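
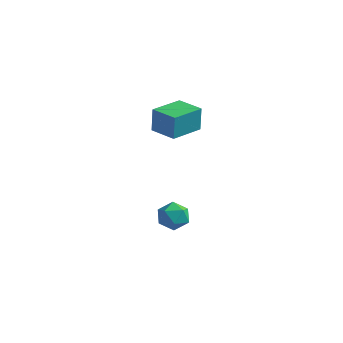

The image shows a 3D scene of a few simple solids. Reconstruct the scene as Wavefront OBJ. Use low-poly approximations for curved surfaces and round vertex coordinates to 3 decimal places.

v 1.005 0.249 3.18
v 1.012 0.322 4.448
v 1.335 1.883 3.084
v 1.342 1.956 4.352
v 2.318 -0.016 3.188
v 2.325 0.057 4.456
v 2.648 1.618 3.092
v 2.655 1.691 4.36
v 1.454 1.191 -2.248
v 2.253 1.249 -2.028
v 1.607 -0.129 -2.452
v 2.406 -0.071 -2.232
v 1.809 0.034 -1.663
v 1.715 0.849 -1.537
v 2.145 0.271 -2.943
v 2.051 1.086 -2.817
v 2.68 0.68 -2.457
v 2.472 0.534 -1.666
v 1.388 0.586 -2.814
v 1.18 0.44 -2.023
f 2 4 1
f 5 2 1
f 1 4 3
f 3 5 1
f 2 8 4
f 6 2 5
f 6 8 2
f 4 8 3
f 7 5 3
f 3 8 7
f 7 6 5
f 8 6 7
f 9 20 14
f 9 14 10
f 9 10 16
f 9 16 19
f 9 19 20
f 10 14 18
f 14 20 13
f 20 19 11
f 19 16 15
f 16 10 17
f 12 18 13
f 12 13 11
f 12 11 15
f 12 15 17
f 12 17 18
f 13 18 14
f 11 13 20
f 15 11 19
f 17 15 16
f 18 17 10



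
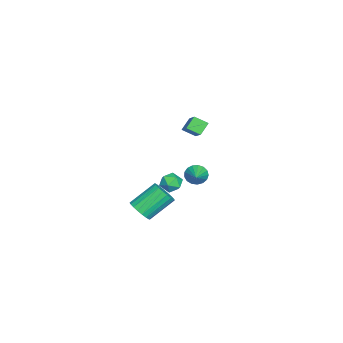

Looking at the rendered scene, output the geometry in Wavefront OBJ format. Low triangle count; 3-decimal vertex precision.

v -1.26 1.038 2.701
v -1.263 0.257 3.107
v -1.816 1.354 3.305
v -1.82 0.573 3.71
v 0.32 1.627 3.85
v 0.316 0.846 4.255
v -0.237 1.943 4.453
v -0.24 1.162 4.859
v 0.131 0.615 0.011
v 0.624 0.368 0.467
v 0.296 -0.308 -0.667
v 0.789 -0.555 -0.211
v 0.1 -0.541 -0.021
v -0.002 0.029 0.399
v 0.922 0.031 -0.599
v 0.82 0.601 -0.179
v 1.113 0.007 0.09
v 0.604 -0.347 0.447
v 0.316 0.407 -0.647
v -0.193 0.053 -0.29
v 3.88 -0.919 -0.232
v 4.494 -0.455 -0.251
v 3.654 0.703 0.873
v 3.04 0.239 0.892
v 4.32 -0.345 -0.496
v 3.479 0.814 0.628
v 4.069 -0.334 -0.695
v 3.229 0.825 0.429
v 3.786 -0.424 -0.814
v 2.945 0.735 0.31
v 3.519 -0.6 -0.832
v 2.678 0.559 0.292
v 3.314 -0.831 -0.747
v 2.474 0.328 0.377
v 3.208 -1.077 -0.572
v 2.367 0.082 0.552
v 3.217 -1.296 -0.339
v 2.377 -0.137 0.785
v 3.342 -1.45 -0.087
v 2.501 -0.291 1.037
v 3.559 -1.513 0.139
v 2.719 -0.354 1.263
v 3.832 -1.472 0.302
v 2.991 -0.313 1.426
v 4.113 -1.336 0.372
v 3.273 -0.177 1.496
v 4.354 -1.128 0.338
v 3.514 0.031 1.462
v 4.513 -0.884 0.205
v 3.673 0.275 1.329
v 4.563 -0.646 -0.003
v 3.722 0.513 1.121
v -4.246 0.493 -2.431
v -3.932 0.283 -3.021
v -2.994 0.727 -1.849
v -3.973 0.612 -3.065
v -4.077 0.915 -2.964
v -4.219 1.12 -2.741
v -4.368 1.182 -2.447
v -4.488 1.086 -2.15
v -4.553 0.854 -1.917
v -4.548 0.539 -1.802
v -4.473 0.214 -1.831
v -4.346 -0.048 -1.998
v -4.196 -0.185 -2.264
v -4.058 -0.168 -2.569
v -3.962 0.001 -2.842
f 2 4 1
f 5 2 1
f 1 4 3
f 3 5 1
f 2 8 4
f 6 2 5
f 6 8 2
f 4 8 3
f 7 5 3
f 3 8 7
f 7 6 5
f 8 6 7
f 9 20 14
f 9 14 10
f 9 10 16
f 9 16 19
f 9 19 20
f 10 14 18
f 14 20 13
f 20 19 11
f 19 16 15
f 16 10 17
f 12 18 13
f 12 13 11
f 12 11 15
f 12 15 17
f 12 17 18
f 13 18 14
f 11 13 20
f 15 11 19
f 17 15 16
f 18 17 10
f 22 21 25
f 22 25 23
f 23 25 26
f 23 26 24
f 25 21 27
f 25 27 26
f 26 27 28
f 26 28 24
f 27 21 29
f 27 29 28
f 28 29 30
f 28 30 24
f 29 21 31
f 29 31 30
f 30 31 32
f 30 32 24
f 31 21 33
f 31 33 32
f 32 33 34
f 32 34 24
f 33 21 35
f 33 35 34
f 34 35 36
f 34 36 24
f 35 21 37
f 35 37 36
f 36 37 38
f 36 38 24
f 37 21 39
f 37 39 38
f 38 39 40
f 38 40 24
f 39 21 41
f 39 41 40
f 40 41 42
f 40 42 24
f 41 21 43
f 41 43 42
f 42 43 44
f 42 44 24
f 43 21 45
f 43 45 44
f 44 45 46
f 44 46 24
f 45 21 47
f 45 47 46
f 46 47 48
f 46 48 24
f 47 21 49
f 47 49 48
f 48 49 50
f 48 50 24
f 49 21 51
f 49 51 50
f 50 51 52
f 50 52 24
f 51 21 22
f 51 22 52
f 52 22 23
f 52 23 24
f 54 53 56
f 54 56 55
f 56 53 57
f 56 57 55
f 57 53 58
f 57 58 55
f 58 53 59
f 58 59 55
f 59 53 60
f 59 60 55
f 60 53 61
f 60 61 55
f 61 53 62
f 61 62 55
f 62 53 63
f 62 63 55
f 63 53 64
f 63 64 55
f 64 53 65
f 64 65 55
f 65 53 66
f 65 66 55
f 66 53 67
f 66 67 55
f 67 53 54
f 67 54 55



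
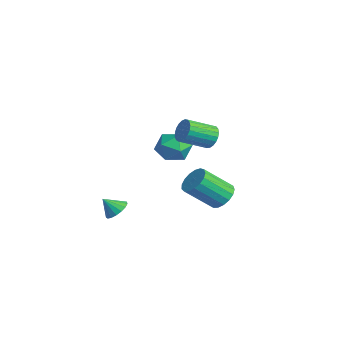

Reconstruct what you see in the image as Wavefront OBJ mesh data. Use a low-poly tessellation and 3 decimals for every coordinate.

v -1.077 -2.295 -3.822
v -0.34 -2.251 -3.569
v -1.323 -3.005 -2.978
v -0.513 -1.975 -3.388
v -0.816 -1.772 -3.306
v -1.178 -1.689 -3.342
v -1.517 -1.745 -3.488
v -1.755 -1.927 -3.711
v -1.838 -2.193 -3.959
v -1.746 -2.483 -4.176
v -1.501 -2.73 -4.312
v -1.158 -2.877 -4.335
v -0.797 -2.891 -4.241
v -0.5 -2.768 -4.051
v -0.335 -2.537 -3.809
v 3.367 1.436 3.08
v 3.873 1.676 3.579
v 3.899 0.124 4.299
v 3.393 -0.116 3.8
v 3.604 1.738 3.724
v 3.63 0.187 4.444
v 3.294 1.749 3.758
v 3.32 0.198 4.477
v 2.997 1.705 3.674
v 3.023 0.154 4.394
v 2.764 1.615 3.488
v 2.79 0.064 4.208
v 2.635 1.493 3.231
v 2.661 -0.058 3.951
v 2.632 1.362 2.948
v 2.658 -0.189 3.668
v 2.757 1.243 2.688
v 2.783 -0.308 3.408
v 2.987 1.158 2.496
v 3.013 -0.393 3.215
v 3.283 1.121 2.405
v 3.309 -0.43 3.124
v 3.594 1.138 2.43
v 3.62 -0.413 3.15
v 3.865 1.206 2.568
v 3.891 -0.345 3.288
v 4.05 1.314 2.795
v 4.076 -0.237 3.514
v 4.117 1.444 3.07
v 4.143 -0.107 3.79
v 4.054 1.571 3.348
v 4.08 0.02 4.068
v 0.937 3.013 -2.689
v 1.337 3.544 -2.053
v 1.183 1.939 -0.616
v 0.783 1.407 -1.251
v 0.907 3.628 -2.005
v 0.754 2.022 -0.568
v 0.485 3.571 -2.114
v 0.331 1.966 -0.677
v 0.165 3.386 -2.354
v 0.012 1.781 -0.917
v 0.023 3.116 -2.671
v -0.131 1.511 -1.234
v 0.09 2.822 -2.992
v -0.064 1.217 -1.555
v 0.351 2.571 -3.244
v 0.197 0.966 -1.807
v 0.746 2.422 -3.368
v 0.592 0.817 -1.931
v 1.185 2.408 -3.337
v 1.031 0.803 -1.899
v 1.567 2.533 -3.157
v 1.413 0.928 -1.719
v 1.805 2.767 -2.87
v 1.651 1.162 -1.432
v 1.844 3.058 -2.541
v 1.69 1.453 -1.104
v 1.675 3.338 -2.246
v 1.521 1.733 -0.809
v 1.955 0.538 1.708
v 2.785 0.655 2.377
v 1.975 -1.175 1.983
v 2.805 -1.058 2.652
v 1.837 -0.689 2.929
v 1.825 0.37 2.759
v 2.935 -0.89 1.601
v 2.923 0.169 1.431
v 3.391 -0.227 2.31
v 2.713 -0.103 3.131
v 2.047 -0.417 1.229
v 1.369 -0.293 2.05
f 2 1 4
f 2 4 3
f 4 1 5
f 4 5 3
f 5 1 6
f 5 6 3
f 6 1 7
f 6 7 3
f 7 1 8
f 7 8 3
f 8 1 9
f 8 9 3
f 9 1 10
f 9 10 3
f 10 1 11
f 10 11 3
f 11 1 12
f 11 12 3
f 12 1 13
f 12 13 3
f 13 1 14
f 13 14 3
f 14 1 15
f 14 15 3
f 15 1 2
f 15 2 3
f 17 16 20
f 17 20 18
f 18 20 21
f 18 21 19
f 20 16 22
f 20 22 21
f 21 22 23
f 21 23 19
f 22 16 24
f 22 24 23
f 23 24 25
f 23 25 19
f 24 16 26
f 24 26 25
f 25 26 27
f 25 27 19
f 26 16 28
f 26 28 27
f 27 28 29
f 27 29 19
f 28 16 30
f 28 30 29
f 29 30 31
f 29 31 19
f 30 16 32
f 30 32 31
f 31 32 33
f 31 33 19
f 32 16 34
f 32 34 33
f 33 34 35
f 33 35 19
f 34 16 36
f 34 36 35
f 35 36 37
f 35 37 19
f 36 16 38
f 36 38 37
f 37 38 39
f 37 39 19
f 38 16 40
f 38 40 39
f 39 40 41
f 39 41 19
f 40 16 42
f 40 42 41
f 41 42 43
f 41 43 19
f 42 16 44
f 42 44 43
f 43 44 45
f 43 45 19
f 44 16 46
f 44 46 45
f 45 46 47
f 45 47 19
f 46 16 17
f 46 17 47
f 47 17 18
f 47 18 19
f 49 48 52
f 49 52 50
f 50 52 53
f 50 53 51
f 52 48 54
f 52 54 53
f 53 54 55
f 53 55 51
f 54 48 56
f 54 56 55
f 55 56 57
f 55 57 51
f 56 48 58
f 56 58 57
f 57 58 59
f 57 59 51
f 58 48 60
f 58 60 59
f 59 60 61
f 59 61 51
f 60 48 62
f 60 62 61
f 61 62 63
f 61 63 51
f 62 48 64
f 62 64 63
f 63 64 65
f 63 65 51
f 64 48 66
f 64 66 65
f 65 66 67
f 65 67 51
f 66 48 68
f 66 68 67
f 67 68 69
f 67 69 51
f 68 48 70
f 68 70 69
f 69 70 71
f 69 71 51
f 70 48 72
f 70 72 71
f 71 72 73
f 71 73 51
f 72 48 74
f 72 74 73
f 73 74 75
f 73 75 51
f 74 48 49
f 74 49 75
f 75 49 50
f 75 50 51
f 76 87 81
f 76 81 77
f 76 77 83
f 76 83 86
f 76 86 87
f 77 81 85
f 81 87 80
f 87 86 78
f 86 83 82
f 83 77 84
f 79 85 80
f 79 80 78
f 79 78 82
f 79 82 84
f 79 84 85
f 80 85 81
f 78 80 87
f 82 78 86
f 84 82 83
f 85 84 77



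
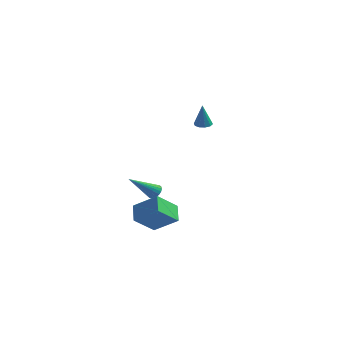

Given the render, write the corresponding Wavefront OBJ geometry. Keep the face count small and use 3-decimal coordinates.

v 1.879 3.625 -0.344
v 2.173 3.201 -0.403
v 1.901 3.435 1.124
v 2.369 3.454 -0.374
v 2.377 3.772 -0.332
v 2.196 4.035 -0.295
v 1.893 4.141 -0.277
v 1.585 4.05 -0.284
v 1.389 3.797 -0.314
v 1.38 3.478 -0.355
v 1.562 3.216 -0.392
v 1.865 3.11 -0.411
v 1.372 -1.441 -3.52
v 1.654 -1.274 -3.143
v 0.388 -2.579 -2.28
v 1.497 -1.138 -3.143
v 1.318 -1.054 -3.208
v 1.149 -1.038 -3.328
v 1.018 -1.091 -3.48
v 0.948 -1.204 -3.64
v 0.952 -1.359 -3.778
v 1.028 -1.528 -3.873
v 1.164 -1.682 -3.906
v 1.336 -1.794 -3.873
v 1.514 -1.845 -3.779
v 1.667 -1.827 -3.64
v 1.77 -1.741 -3.48
v 1.804 -1.604 -3.328
v 1.763 -1.439 -3.208
v 1.747 -4.752 -4.071
v 1.278 -3.877 -3.491
v 2.398 -3.705 -5.123
v 1.929 -2.83 -4.543
v 3.091 -4.65 -3.137
v 2.622 -3.775 -2.557
v 3.742 -3.603 -4.189
v 3.273 -2.728 -3.609
f 2 1 4
f 2 4 3
f 4 1 5
f 4 5 3
f 5 1 6
f 5 6 3
f 6 1 7
f 6 7 3
f 7 1 8
f 7 8 3
f 8 1 9
f 8 9 3
f 9 1 10
f 9 10 3
f 10 1 11
f 10 11 3
f 11 1 12
f 11 12 3
f 12 1 2
f 12 2 3
f 14 13 16
f 14 16 15
f 16 13 17
f 16 17 15
f 17 13 18
f 17 18 15
f 18 13 19
f 18 19 15
f 19 13 20
f 19 20 15
f 20 13 21
f 20 21 15
f 21 13 22
f 21 22 15
f 22 13 23
f 22 23 15
f 23 13 24
f 23 24 15
f 24 13 25
f 24 25 15
f 25 13 26
f 25 26 15
f 26 13 27
f 26 27 15
f 27 13 28
f 27 28 15
f 28 13 29
f 28 29 15
f 29 13 14
f 29 14 15
f 31 33 30
f 34 31 30
f 30 33 32
f 32 34 30
f 31 37 33
f 35 31 34
f 35 37 31
f 33 37 32
f 36 34 32
f 32 37 36
f 36 35 34
f 37 35 36



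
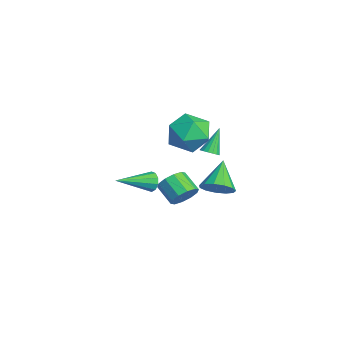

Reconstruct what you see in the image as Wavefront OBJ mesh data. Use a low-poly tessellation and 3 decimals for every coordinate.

v -2.291 -1.195 -1.88
v -1.92 -1.282 -2.395
v -1.809 -3.165 -1.2
v -1.696 -1.127 -2.107
v -1.7 -0.999 -1.733
v -1.929 -0.945 -1.415
v -2.297 -0.987 -1.275
v -2.662 -1.108 -1.366
v -2.886 -1.262 -1.654
v -2.882 -1.39 -2.028
v -2.653 -1.444 -2.346
v -2.285 -1.402 -2.486
v 0.73 0.244 3.797
v 1.759 0.673 3.252
v 1.781 -1.273 4.588
v 2.81 -0.844 4.043
v 2.291 -0.21 4.975
v 1.642 0.727 4.486
v 1.898 -1.327 3.354
v 1.249 -0.39 2.865
v 2.481 -0.298 2.978
v 2.724 0.392 3.98
v 0.816 -0.992 3.86
v 1.059 -0.302 4.862
v 0.436 -0.158 -1.439
v 0.949 -0.604 -0.98
v -0.042 -1.047 -0.302
v -0.556 -0.602 -0.761
v 0.896 -0.15 -0.76
v -0.095 -0.594 -0.083
v 0.667 0.3 -0.8
v -0.324 -0.143 -0.122
v 0.35 0.576 -1.083
v -0.641 0.132 -0.406
v 0.066 0.571 -1.503
v -0.926 0.127 -0.825
v -0.078 0.287 -1.898
v -1.069 -0.156 -1.22
v -0.025 -0.166 -2.117
v -1.016 -0.61 -1.44
v 0.204 -0.617 -2.078
v -0.787 -1.06 -1.4
v 0.521 -0.892 -1.794
v -0.47 -1.336 -1.117
v 0.806 -0.887 -1.375
v -0.186 -1.331 -0.697
v 0.97 0.943 1.887
v 1.289 1.338 1.84
v 0.35 1.597 3.173
v 1.093 1.405 1.711
v 0.869 1.367 1.623
v 0.668 1.232 1.595
v 0.536 1.03 1.634
v 0.503 0.809 1.731
v 0.577 0.618 1.863
v 0.741 0.501 2.002
v 0.958 0.486 2.114
v 1.177 0.575 2.174
v 1.348 0.749 2.168
v 1.433 0.967 2.098
v 1.412 1.179 1.98
v 4.583 0.348 1.642
v 5.176 0.916 1.958
v 3.397 0.952 2.778
v 4.941 1.15 1.589
v 4.593 1.129 1.237
v 4.242 0.86 1.013
v 3.998 0.429 0.989
v 3.941 -0.028 1.172
v 4.087 -0.366 1.504
v 4.391 -0.477 1.88
v 4.755 -0.326 2.18
v 5.065 0.039 2.31
v 5.222 0.502 2.227
f 2 1 4
f 2 4 3
f 4 1 5
f 4 5 3
f 5 1 6
f 5 6 3
f 6 1 7
f 6 7 3
f 7 1 8
f 7 8 3
f 8 1 9
f 8 9 3
f 9 1 10
f 9 10 3
f 10 1 11
f 10 11 3
f 11 1 12
f 11 12 3
f 12 1 2
f 12 2 3
f 13 24 18
f 13 18 14
f 13 14 20
f 13 20 23
f 13 23 24
f 14 18 22
f 18 24 17
f 24 23 15
f 23 20 19
f 20 14 21
f 16 22 17
f 16 17 15
f 16 15 19
f 16 19 21
f 16 21 22
f 17 22 18
f 15 17 24
f 19 15 23
f 21 19 20
f 22 21 14
f 26 25 29
f 26 29 27
f 27 29 30
f 27 30 28
f 29 25 31
f 29 31 30
f 30 31 32
f 30 32 28
f 31 25 33
f 31 33 32
f 32 33 34
f 32 34 28
f 33 25 35
f 33 35 34
f 34 35 36
f 34 36 28
f 35 25 37
f 35 37 36
f 36 37 38
f 36 38 28
f 37 25 39
f 37 39 38
f 38 39 40
f 38 40 28
f 39 25 41
f 39 41 40
f 40 41 42
f 40 42 28
f 41 25 43
f 41 43 42
f 42 43 44
f 42 44 28
f 43 25 45
f 43 45 44
f 44 45 46
f 44 46 28
f 45 25 26
f 45 26 46
f 46 26 27
f 46 27 28
f 48 47 50
f 48 50 49
f 50 47 51
f 50 51 49
f 51 47 52
f 51 52 49
f 52 47 53
f 52 53 49
f 53 47 54
f 53 54 49
f 54 47 55
f 54 55 49
f 55 47 56
f 55 56 49
f 56 47 57
f 56 57 49
f 57 47 58
f 57 58 49
f 58 47 59
f 58 59 49
f 59 47 60
f 59 60 49
f 60 47 61
f 60 61 49
f 61 47 48
f 61 48 49
f 63 62 65
f 63 65 64
f 65 62 66
f 65 66 64
f 66 62 67
f 66 67 64
f 67 62 68
f 67 68 64
f 68 62 69
f 68 69 64
f 69 62 70
f 69 70 64
f 70 62 71
f 70 71 64
f 71 62 72
f 71 72 64
f 72 62 73
f 72 73 64
f 73 62 74
f 73 74 64
f 74 62 63
f 74 63 64



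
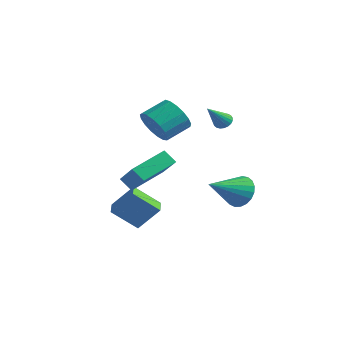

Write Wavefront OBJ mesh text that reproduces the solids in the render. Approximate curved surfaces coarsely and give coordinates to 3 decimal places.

v 1.849 0.605 -1.377
v 2.335 0.208 -2.142
v 1.711 -1.325 -0.463
v 2.643 0.307 -1.887
v 2.813 0.457 -1.544
v 2.817 0.633 -1.172
v 2.654 0.804 -0.835
v 2.351 0.941 -0.592
v 1.961 1.019 -0.485
v 1.552 1.026 -0.532
v 1.195 0.961 -0.725
v 0.95 0.833 -1.03
v 0.861 0.667 -1.396
v 0.943 0.489 -1.758
v 1.181 0.332 -2.055
v 1.535 0.222 -2.234
v 1.943 0.178 -2.265
v -1.005 -2.422 2.856
v -0.4 -2.107 2.058
v -0.15 -0.844 2.745
v -0.755 -1.158 3.544
v -0.859 -1.947 1.931
v -0.609 -0.684 2.618
v -1.352 -1.896 2.016
v -1.101 -0.632 2.703
v -1.765 -1.965 2.294
v -1.515 -0.702 2.981
v -2.004 -2.139 2.7
v -1.754 -0.875 3.388
v -2.015 -2.377 3.143
v -1.764 -1.114 3.83
v -1.794 -2.626 3.519
v -1.543 -1.362 4.206
v -1.392 -2.828 3.744
v -1.141 -1.564 4.431
v -0.902 -2.937 3.766
v -0.651 -1.673 4.453
v -0.435 -2.928 3.579
v -0.185 -1.664 4.266
v -0.1 -2.803 3.226
v 0.151 -1.539 3.914
v 0.029 -2.59 2.789
v 0.279 -1.327 3.477
v -0.08 -2.34 2.368
v 0.171 -1.076 3.055
v -1.044 -4.502 -0.113
v 0.594 -5.105 1.125
v -0.945 -2.613 0.676
v 0.693 -3.215 1.913
v -0.473 -4.265 -0.753
v 1.165 -4.867 0.484
v -0.374 -2.375 0.035
v 1.264 -2.978 1.273
v 1.024 0.22 3.176
v 1.538 0.265 3.111
v 1.276 -1.04 4.304
v 1.5 0.403 3.274
v 1.381 0.509 3.419
v 1.199 0.565 3.522
v 0.987 0.562 3.565
v 0.782 0.499 3.541
v 0.618 0.388 3.454
v 0.525 0.248 3.319
v 0.517 0.103 3.158
v 0.598 -0.022 3.001
v 0.752 -0.105 2.874
v 0.953 -0.132 2.799
v 1.166 -0.098 2.789
v 1.355 -0.009 2.846
v 1.486 0.119 2.96
v -1.661 -2.852 -3.486
v -2.452 -3.891 -2.366
v -0.862 -2.12 -2.241
v -1.653 -3.16 -1.122
v -0.887 -3.54 -3.578
v -1.678 -4.58 -2.459
v -0.088 -2.809 -2.334
v -0.879 -3.848 -1.214
f 2 1 4
f 2 4 3
f 4 1 5
f 4 5 3
f 5 1 6
f 5 6 3
f 6 1 7
f 6 7 3
f 7 1 8
f 7 8 3
f 8 1 9
f 8 9 3
f 9 1 10
f 9 10 3
f 10 1 11
f 10 11 3
f 11 1 12
f 11 12 3
f 12 1 13
f 12 13 3
f 13 1 14
f 13 14 3
f 14 1 15
f 14 15 3
f 15 1 16
f 15 16 3
f 16 1 17
f 16 17 3
f 17 1 2
f 17 2 3
f 19 18 22
f 19 22 20
f 20 22 23
f 20 23 21
f 22 18 24
f 22 24 23
f 23 24 25
f 23 25 21
f 24 18 26
f 24 26 25
f 25 26 27
f 25 27 21
f 26 18 28
f 26 28 27
f 27 28 29
f 27 29 21
f 28 18 30
f 28 30 29
f 29 30 31
f 29 31 21
f 30 18 32
f 30 32 31
f 31 32 33
f 31 33 21
f 32 18 34
f 32 34 33
f 33 34 35
f 33 35 21
f 34 18 36
f 34 36 35
f 35 36 37
f 35 37 21
f 36 18 38
f 36 38 37
f 37 38 39
f 37 39 21
f 38 18 40
f 38 40 39
f 39 40 41
f 39 41 21
f 40 18 42
f 40 42 41
f 41 42 43
f 41 43 21
f 42 18 44
f 42 44 43
f 43 44 45
f 43 45 21
f 44 18 19
f 44 19 45
f 45 19 20
f 45 20 21
f 47 49 46
f 50 47 46
f 46 49 48
f 48 50 46
f 47 53 49
f 51 47 50
f 51 53 47
f 49 53 48
f 52 50 48
f 48 53 52
f 52 51 50
f 53 51 52
f 55 54 57
f 55 57 56
f 57 54 58
f 57 58 56
f 58 54 59
f 58 59 56
f 59 54 60
f 59 60 56
f 60 54 61
f 60 61 56
f 61 54 62
f 61 62 56
f 62 54 63
f 62 63 56
f 63 54 64
f 63 64 56
f 64 54 65
f 64 65 56
f 65 54 66
f 65 66 56
f 66 54 67
f 66 67 56
f 67 54 68
f 67 68 56
f 68 54 69
f 68 69 56
f 69 54 70
f 69 70 56
f 70 54 55
f 70 55 56
f 72 74 71
f 75 72 71
f 71 74 73
f 73 75 71
f 72 78 74
f 76 72 75
f 76 78 72
f 74 78 73
f 77 75 73
f 73 78 77
f 77 76 75
f 78 76 77



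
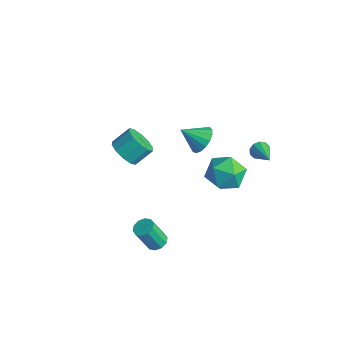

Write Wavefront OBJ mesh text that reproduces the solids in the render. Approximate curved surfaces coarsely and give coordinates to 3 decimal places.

v 2.844 -3.401 -4.068
v 3.281 -3.831 -4.165
v 2.972 -4.489 -2.628
v 2.536 -4.059 -2.532
v 3.448 -3.527 -4.001
v 3.139 -4.185 -2.464
v 3.384 -3.175 -3.863
v 3.075 -3.833 -2.327
v 3.115 -2.91 -3.804
v 2.806 -3.568 -2.267
v 2.742 -2.832 -3.845
v 2.433 -3.49 -2.309
v 2.408 -2.971 -3.972
v 2.099 -3.629 -2.435
v 2.241 -3.275 -4.136
v 1.932 -3.933 -2.599
v 2.305 -3.627 -4.273
v 1.996 -4.285 -2.737
v 2.574 -3.892 -4.333
v 2.265 -4.55 -2.796
v 2.947 -3.97 -4.291
v 2.638 -4.628 -2.755
v -0.003 1.668 -0.526
v 0.698 1.075 -0.586
v -0.717 0.732 0.386
v 0.804 1.33 -0.242
v 0.725 1.661 0.036
v 0.479 1.995 0.186
v 0.123 2.253 0.173
v -0.262 2.378 -0.001
v -0.588 2.34 -0.295
v -0.779 2.148 -0.642
v -0.793 1.846 -0.962
v -0.626 1.504 -1.183
v -0.316 1.199 -1.253
v 0.066 1.002 -1.157
v 0.432 0.957 -0.916
v 1.966 2.295 -0.962
v 2.698 2.087 -1.928
v 2.482 0.533 -0.192
v 3.214 0.325 -1.158
v 3.507 1.198 -0.342
v 3.187 2.286 -0.818
v 1.993 0.334 -1.302
v 1.673 1.422 -1.778
v 2.714 0.875 -2.139
v 3.65 1.409 -1.545
v 1.53 1.211 -0.575
v 2.466 1.745 0.019
v -2.759 -1.626 -2.089
v -2.073 -2.15 -1.625
v -1.855 -1.137 -0.806
v -2.541 -0.614 -1.271
v -1.804 -1.845 -2.073
v -1.586 -0.832 -1.255
v -1.899 -1.456 -2.528
v -1.681 -0.444 -1.709
v -2.323 -1.133 -2.815
v -2.105 -0.12 -1.997
v -2.913 -0.998 -2.825
v -2.696 0.015 -2.006
v -3.445 -1.103 -2.554
v -3.227 -0.09 -1.735
v -3.714 -1.408 -2.105
v -3.496 -0.395 -1.287
v -3.619 -1.796 -1.651
v -3.401 -0.784 -0.832
v -3.195 -2.12 -1.363
v -2.977 -1.107 -0.545
v -2.604 -2.255 -1.354
v -2.387 -1.242 -0.535
v 2.216 3.935 -0.996
v 2.507 4.17 -1.465
v 3.644 3.465 -0.344
v 2.476 4.434 -1.206
v 2.345 4.507 -0.867
v 2.165 4.362 -0.577
v 2.004 4.054 -0.448
v 1.924 3.701 -0.528
v 1.955 3.437 -0.787
v 2.086 3.364 -1.126
v 2.267 3.509 -1.415
v 2.427 3.817 -1.545
f 2 1 5
f 2 5 3
f 3 5 6
f 3 6 4
f 5 1 7
f 5 7 6
f 6 7 8
f 6 8 4
f 7 1 9
f 7 9 8
f 8 9 10
f 8 10 4
f 9 1 11
f 9 11 10
f 10 11 12
f 10 12 4
f 11 1 13
f 11 13 12
f 12 13 14
f 12 14 4
f 13 1 15
f 13 15 14
f 14 15 16
f 14 16 4
f 15 1 17
f 15 17 16
f 16 17 18
f 16 18 4
f 17 1 19
f 17 19 18
f 18 19 20
f 18 20 4
f 19 1 21
f 19 21 20
f 20 21 22
f 20 22 4
f 21 1 2
f 21 2 22
f 22 2 3
f 22 3 4
f 24 23 26
f 24 26 25
f 26 23 27
f 26 27 25
f 27 23 28
f 27 28 25
f 28 23 29
f 28 29 25
f 29 23 30
f 29 30 25
f 30 23 31
f 30 31 25
f 31 23 32
f 31 32 25
f 32 23 33
f 32 33 25
f 33 23 34
f 33 34 25
f 34 23 35
f 34 35 25
f 35 23 36
f 35 36 25
f 36 23 37
f 36 37 25
f 37 23 24
f 37 24 25
f 38 49 43
f 38 43 39
f 38 39 45
f 38 45 48
f 38 48 49
f 39 43 47
f 43 49 42
f 49 48 40
f 48 45 44
f 45 39 46
f 41 47 42
f 41 42 40
f 41 40 44
f 41 44 46
f 41 46 47
f 42 47 43
f 40 42 49
f 44 40 48
f 46 44 45
f 47 46 39
f 51 50 54
f 51 54 52
f 52 54 55
f 52 55 53
f 54 50 56
f 54 56 55
f 55 56 57
f 55 57 53
f 56 50 58
f 56 58 57
f 57 58 59
f 57 59 53
f 58 50 60
f 58 60 59
f 59 60 61
f 59 61 53
f 60 50 62
f 60 62 61
f 61 62 63
f 61 63 53
f 62 50 64
f 62 64 63
f 63 64 65
f 63 65 53
f 64 50 66
f 64 66 65
f 65 66 67
f 65 67 53
f 66 50 68
f 66 68 67
f 67 68 69
f 67 69 53
f 68 50 70
f 68 70 69
f 69 70 71
f 69 71 53
f 70 50 51
f 70 51 71
f 71 51 52
f 71 52 53
f 73 72 75
f 73 75 74
f 75 72 76
f 75 76 74
f 76 72 77
f 76 77 74
f 77 72 78
f 77 78 74
f 78 72 79
f 78 79 74
f 79 72 80
f 79 80 74
f 80 72 81
f 80 81 74
f 81 72 82
f 81 82 74
f 82 72 83
f 82 83 74
f 83 72 73
f 83 73 74



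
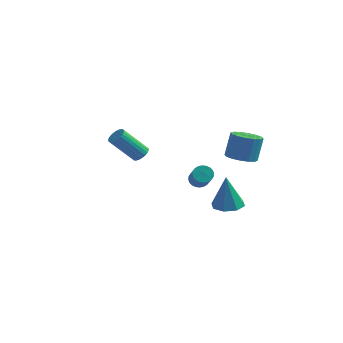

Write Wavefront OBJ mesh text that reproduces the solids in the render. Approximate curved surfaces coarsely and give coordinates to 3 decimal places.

v 0.582 1.055 -1.397
v 0.992 1.479 -1.242
v 1.629 0.449 -0.108
v 1.218 0.025 -0.263
v 0.813 1.532 -1.094
v 1.45 0.501 0.04
v 0.599 1.511 -0.992
v 1.235 0.481 0.142
v 0.382 1.422 -0.952
v 1.019 0.391 0.182
v 0.195 1.276 -0.98
v 0.832 0.245 0.155
v 0.068 1.097 -1.071
v 0.705 0.066 0.064
v 0.019 0.912 -1.212
v 0.655 -0.119 -0.077
v 0.055 0.748 -1.381
v 0.692 -0.283 -0.246
v 0.171 0.631 -1.552
v 0.808 -0.399 -0.418
v 0.35 0.579 -1.7
v 0.987 -0.452 -0.566
v 0.565 0.599 -1.802
v 1.201 -0.431 -0.668
v 0.781 0.689 -1.842
v 1.418 -0.342 -0.708
v 0.968 0.835 -1.815
v 1.605 -0.196 -0.68
v 1.095 1.014 -1.724
v 1.732 -0.017 -0.589
v 1.145 1.199 -1.583
v 1.781 0.168 -0.448
v 1.108 1.363 -1.414
v 1.745 0.332 -0.279
v 3.749 -2.961 -0.472
v 4.457 -3.561 -0.407
v 3.591 -2.919 1.632
v 4.673 -2.883 -0.404
v 4.348 -2.251 -0.441
v 3.672 -2.035 -0.496
v 3.041 -2.361 -0.537
v 2.825 -3.039 -0.539
v 3.149 -3.672 -0.502
v 3.825 -3.888 -0.447
v 3.35 0.25 1.378
v 4.016 0.835 1.098
v 4.157 1.394 2.601
v 3.49 0.81 2.882
v 3.605 1.08 1.046
v 3.746 1.64 2.549
v 3.126 1.103 1.082
v 3.267 1.662 2.585
v 2.706 0.897 1.198
v 2.847 1.457 2.701
v 2.459 0.518 1.362
v 2.6 1.078 2.865
v 2.451 0.067 1.531
v 2.591 0.627 3.034
v 2.683 -0.334 1.659
v 2.824 0.225 3.162
v 3.094 -0.58 1.711
v 3.235 -0.02 3.214
v 3.573 -0.602 1.675
v 3.714 -0.043 3.178
v 3.993 -0.397 1.559
v 4.134 0.163 3.062
v 4.24 -0.018 1.395
v 4.381 0.542 2.898
v 4.249 0.433 1.226
v 4.389 0.993 2.729
v -2.885 0.872 0.043
v -2.423 0.918 0.423
v -3.673 0.295 2.018
v -4.135 0.248 1.637
v -2.514 1.133 0.435
v -3.764 0.51 2.03
v -2.662 1.309 0.388
v -3.912 0.685 1.983
v -2.844 1.418 0.288
v -4.094 0.794 1.883
v -3.032 1.443 0.151
v -4.281 0.82 1.746
v -3.197 1.382 -0.003
v -4.447 0.759 1.592
v -3.316 1.243 -0.149
v -4.565 0.62 1.445
v -3.368 1.048 -0.267
v -4.618 0.424 1.328
v -3.347 0.825 -0.338
v -4.597 0.202 1.257
v -3.256 0.61 -0.35
v -4.506 -0.013 1.245
v -3.108 0.435 -0.303
v -4.358 -0.189 1.292
v -2.926 0.326 -0.203
v -4.176 -0.298 1.392
v -2.739 0.3 -0.066
v -3.988 -0.323 1.529
v -2.573 0.361 0.088
v -3.823 -0.262 1.683
v -2.455 0.5 0.235
v -3.704 -0.123 1.829
v -2.402 0.696 0.352
v -3.652 0.072 1.947
f 2 1 5
f 2 5 3
f 3 5 6
f 3 6 4
f 5 1 7
f 5 7 6
f 6 7 8
f 6 8 4
f 7 1 9
f 7 9 8
f 8 9 10
f 8 10 4
f 9 1 11
f 9 11 10
f 10 11 12
f 10 12 4
f 11 1 13
f 11 13 12
f 12 13 14
f 12 14 4
f 13 1 15
f 13 15 14
f 14 15 16
f 14 16 4
f 15 1 17
f 15 17 16
f 16 17 18
f 16 18 4
f 17 1 19
f 17 19 18
f 18 19 20
f 18 20 4
f 19 1 21
f 19 21 20
f 20 21 22
f 20 22 4
f 21 1 23
f 21 23 22
f 22 23 24
f 22 24 4
f 23 1 25
f 23 25 24
f 24 25 26
f 24 26 4
f 25 1 27
f 25 27 26
f 26 27 28
f 26 28 4
f 27 1 29
f 27 29 28
f 28 29 30
f 28 30 4
f 29 1 31
f 29 31 30
f 30 31 32
f 30 32 4
f 31 1 33
f 31 33 32
f 32 33 34
f 32 34 4
f 33 1 2
f 33 2 34
f 34 2 3
f 34 3 4
f 36 35 38
f 36 38 37
f 38 35 39
f 38 39 37
f 39 35 40
f 39 40 37
f 40 35 41
f 40 41 37
f 41 35 42
f 41 42 37
f 42 35 43
f 42 43 37
f 43 35 44
f 43 44 37
f 44 35 36
f 44 36 37
f 46 45 49
f 46 49 47
f 47 49 50
f 47 50 48
f 49 45 51
f 49 51 50
f 50 51 52
f 50 52 48
f 51 45 53
f 51 53 52
f 52 53 54
f 52 54 48
f 53 45 55
f 53 55 54
f 54 55 56
f 54 56 48
f 55 45 57
f 55 57 56
f 56 57 58
f 56 58 48
f 57 45 59
f 57 59 58
f 58 59 60
f 58 60 48
f 59 45 61
f 59 61 60
f 60 61 62
f 60 62 48
f 61 45 63
f 61 63 62
f 62 63 64
f 62 64 48
f 63 45 65
f 63 65 64
f 64 65 66
f 64 66 48
f 65 45 67
f 65 67 66
f 66 67 68
f 66 68 48
f 67 45 69
f 67 69 68
f 68 69 70
f 68 70 48
f 69 45 46
f 69 46 70
f 70 46 47
f 70 47 48
f 72 71 75
f 72 75 73
f 73 75 76
f 73 76 74
f 75 71 77
f 75 77 76
f 76 77 78
f 76 78 74
f 77 71 79
f 77 79 78
f 78 79 80
f 78 80 74
f 79 71 81
f 79 81 80
f 80 81 82
f 80 82 74
f 81 71 83
f 81 83 82
f 82 83 84
f 82 84 74
f 83 71 85
f 83 85 84
f 84 85 86
f 84 86 74
f 85 71 87
f 85 87 86
f 86 87 88
f 86 88 74
f 87 71 89
f 87 89 88
f 88 89 90
f 88 90 74
f 89 71 91
f 89 91 90
f 90 91 92
f 90 92 74
f 91 71 93
f 91 93 92
f 92 93 94
f 92 94 74
f 93 71 95
f 93 95 94
f 94 95 96
f 94 96 74
f 95 71 97
f 95 97 96
f 96 97 98
f 96 98 74
f 97 71 99
f 97 99 98
f 98 99 100
f 98 100 74
f 99 71 101
f 99 101 100
f 100 101 102
f 100 102 74
f 101 71 103
f 101 103 102
f 102 103 104
f 102 104 74
f 103 71 72
f 103 72 104
f 104 72 73
f 104 73 74



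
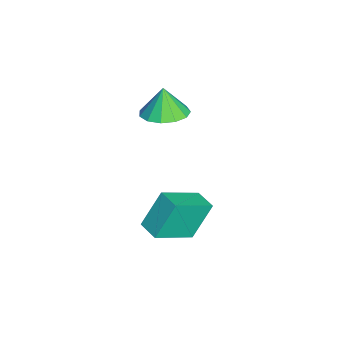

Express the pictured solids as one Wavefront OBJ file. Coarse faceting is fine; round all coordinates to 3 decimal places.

v 0.271 -1.857 -3.277
v -0.288 -1.127 -1.883
v 1 -1.33 -3.261
v 0.441 -0.599 -1.867
v 1.219 -3.201 -2.193
v 0.66 -2.47 -0.799
v 1.948 -2.673 -2.177
v 1.389 -1.943 -0.783
v -1.623 -2.389 1.701
v -0.727 -2.508 1.994
v -1.997 -2.451 2.819
v -0.817 -1.981 1.993
v -1.163 -1.583 1.899
v -1.654 -1.441 1.743
v -2.136 -1.6 1.573
v -2.456 -2.01 1.444
v -2.511 -2.541 1.397
v -2.284 -3.023 1.446
v -1.848 -3.304 1.576
v -1.34 -3.295 1.746
v -0.922 -2.998 1.902
f 2 4 1
f 5 2 1
f 1 4 3
f 3 5 1
f 2 8 4
f 6 2 5
f 6 8 2
f 4 8 3
f 7 5 3
f 3 8 7
f 7 6 5
f 8 6 7
f 10 9 12
f 10 12 11
f 12 9 13
f 12 13 11
f 13 9 14
f 13 14 11
f 14 9 15
f 14 15 11
f 15 9 16
f 15 16 11
f 16 9 17
f 16 17 11
f 17 9 18
f 17 18 11
f 18 9 19
f 18 19 11
f 19 9 20
f 19 20 11
f 20 9 21
f 20 21 11
f 21 9 10
f 21 10 11



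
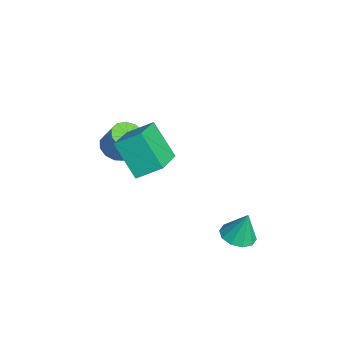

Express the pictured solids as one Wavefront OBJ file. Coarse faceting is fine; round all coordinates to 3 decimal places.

v 2.116 3.338 -4.28
v 2.918 3.388 -4.379
v 2.264 3.722 -2.88
v 2.722 3.837 -4.481
v 2.294 4.095 -4.507
v 1.798 4.064 -4.446
v 1.423 3.756 -4.322
v 1.313 3.288 -4.182
v 1.51 2.839 -4.08
v 1.938 2.581 -4.054
v 2.434 2.612 -4.115
v 2.808 2.92 -4.239
v -1.182 0.045 -2.141
v -2.163 -0.744 -0.614
v -0.993 1.161 -1.444
v -1.975 0.372 0.084
v 0.575 -0.712 -1.404
v -0.407 -1.501 0.124
v 0.763 0.404 -0.706
v -0.218 -0.385 0.821
v -3.387 -1.079 -2.524
v -3.017 -0.483 -2.948
v -2.543 -0.004 -1.86
v -2.913 -0.601 -1.436
v -3.436 -0.323 -2.836
v -2.962 0.156 -1.748
v -3.839 -0.403 -2.625
v -3.365 0.076 -1.537
v -4.099 -0.698 -2.382
v -3.625 -0.219 -1.294
v -4.132 -1.114 -2.184
v -3.658 -0.635 -1.096
v -3.929 -1.519 -2.094
v -3.455 -1.04 -1.006
v -3.554 -1.785 -2.141
v -3.08 -1.306 -1.053
v -3.126 -1.826 -2.309
v -2.652 -1.348 -1.221
v -2.781 -1.631 -2.546
v -2.306 -1.152 -1.457
v -2.628 -1.26 -2.775
v -2.154 -0.781 -1.687
v -2.716 -0.832 -2.925
v -2.242 -0.353 -1.837
f 2 1 4
f 2 4 3
f 4 1 5
f 4 5 3
f 5 1 6
f 5 6 3
f 6 1 7
f 6 7 3
f 7 1 8
f 7 8 3
f 8 1 9
f 8 9 3
f 9 1 10
f 9 10 3
f 10 1 11
f 10 11 3
f 11 1 12
f 11 12 3
f 12 1 2
f 12 2 3
f 14 16 13
f 17 14 13
f 13 16 15
f 15 17 13
f 14 20 16
f 18 14 17
f 18 20 14
f 16 20 15
f 19 17 15
f 15 20 19
f 19 18 17
f 20 18 19
f 22 21 25
f 22 25 23
f 23 25 26
f 23 26 24
f 25 21 27
f 25 27 26
f 26 27 28
f 26 28 24
f 27 21 29
f 27 29 28
f 28 29 30
f 28 30 24
f 29 21 31
f 29 31 30
f 30 31 32
f 30 32 24
f 31 21 33
f 31 33 32
f 32 33 34
f 32 34 24
f 33 21 35
f 33 35 34
f 34 35 36
f 34 36 24
f 35 21 37
f 35 37 36
f 36 37 38
f 36 38 24
f 37 21 39
f 37 39 38
f 38 39 40
f 38 40 24
f 39 21 41
f 39 41 40
f 40 41 42
f 40 42 24
f 41 21 43
f 41 43 42
f 42 43 44
f 42 44 24
f 43 21 22
f 43 22 44
f 44 22 23
f 44 23 24



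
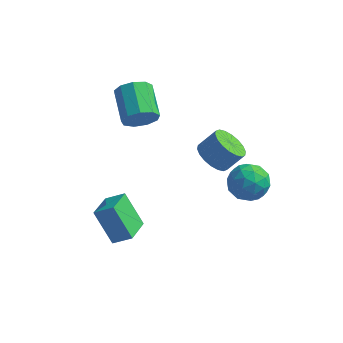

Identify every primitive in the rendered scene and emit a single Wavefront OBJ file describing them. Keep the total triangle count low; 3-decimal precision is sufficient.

v -3.392 -4.267 -0.824
v -2.401 -4.082 -0.211
v -3.428 -2.624 -1.26
v -2.437 -2.44 -0.648
v -2.243 -4.7 -2.552
v -1.252 -4.516 -1.94
v -2.279 -3.058 -2.989
v -1.288 -2.873 -2.376
v 2.763 2.338 -2.853
v 3.706 2.299 -2.096
v 1.774 1.121 -1.684
v 2.717 1.082 -0.927
v 2.072 2.099 -1.038
v 2.683 2.851 -1.761
v 2.797 0.569 -2.019
v 3.408 1.321 -2.742
v 3.726 1.206 -1.581
v 3.279 2.152 -0.975
v 2.201 1.268 -2.805
v 1.754 2.214 -2.199
v 3.321 2.426 -2.577
v 2.159 0.994 -1.203
v 1.78 1.592 -1.268
v 2.334 1.569 -0.823
v 2.72 2.75 -2.38
v 3.274 2.727 -1.936
v 2.314 2.609 -1.314
v 2.206 0.693 -1.844
v 2.76 0.67 -1.4
v 3.146 1.851 -2.957
v 3.7 1.828 -2.512
v 3.166 0.811 -2.466
v 3.887 1.76 -1.83
v 3.306 1.044 -1.142
v 3.353 0.743 -1.784
v 3.712 1.185 -2.209
v 3.624 2.316 -1.473
v 3.043 1.6 -0.786
v 2.664 2.198 -0.851
v 3.023 2.64 -1.276
v 3.636 1.673 -1.17
v 2.437 1.82 -2.994
v 1.856 1.104 -2.307
v 2.457 0.78 -2.504
v 2.816 1.222 -2.929
v 2.174 2.376 -2.638
v 1.593 1.66 -1.95
v 1.768 2.235 -1.571
v 2.127 2.677 -1.996
v 1.844 1.747 -2.61
v -2.675 0.472 2.732
v -2.01 0.514 3.49
v -3.02 2.11 4.287
v -3.685 2.068 3.528
v -1.796 0.91 2.967
v -2.806 2.507 3.763
v -1.994 1.102 2.333
v -3.003 2.698 3.13
v -2.51 0.998 1.886
v -3.52 2.595 2.683
v -3.104 0.649 1.834
v -4.113 2.245 2.631
v -3.497 0.216 2.203
v -4.506 1.812 3
v -3.505 -0.097 2.819
v -4.515 1.5 3.616
v -3.125 -0.144 3.394
v -4.135 1.453 4.191
v -2.535 0.098 3.659
v -3.544 1.694 4.456
v 0.784 1.651 -0.384
v 1.274 2.281 -1.066
v 2.066 2.779 -0.038
v 1.576 2.149 0.644
v 0.917 2.545 -0.919
v 1.709 3.042 0.109
v 0.534 2.631 -0.666
v 1.326 3.129 0.363
v 0.201 2.524 -0.357
v 0.992 3.021 0.671
v -0.018 2.243 -0.054
v 0.774 2.741 0.975
v -0.077 1.845 0.184
v 0.715 2.343 1.213
v 0.034 1.409 0.31
v 0.826 1.907 1.338
v 0.294 1.021 0.298
v 1.086 1.519 1.326
v 0.651 0.758 0.151
v 1.443 1.255 1.179
v 1.034 0.671 -0.103
v 1.826 1.169 0.926
v 1.368 0.779 -0.411
v 2.159 1.276 0.617
v 1.586 1.059 -0.715
v 2.378 1.557 0.314
v 1.645 1.457 -0.953
v 2.437 1.955 0.076
v 1.534 1.893 -1.078
v 2.326 2.391 -0.05
f 2 4 1
f 5 2 1
f 1 4 3
f 3 5 1
f 2 8 4
f 6 2 5
f 6 8 2
f 4 8 3
f 7 5 3
f 3 8 7
f 7 6 5
f 8 6 7
f 9 46 25
f 46 20 49
f 25 49 14
f 46 49 25
f 9 25 21
f 25 14 26
f 21 26 10
f 25 26 21
f 9 21 30
f 21 10 31
f 30 31 16
f 21 31 30
f 9 30 42
f 30 16 45
f 42 45 19
f 30 45 42
f 9 42 46
f 42 19 50
f 46 50 20
f 42 50 46
f 10 26 37
f 26 14 40
f 37 40 18
f 26 40 37
f 14 49 27
f 49 20 48
f 27 48 13
f 49 48 27
f 20 50 47
f 50 19 43
f 47 43 11
f 50 43 47
f 19 45 44
f 45 16 32
f 44 32 15
f 45 32 44
f 16 31 36
f 31 10 33
f 36 33 17
f 31 33 36
f 12 38 24
f 38 18 39
f 24 39 13
f 38 39 24
f 12 24 22
f 24 13 23
f 22 23 11
f 24 23 22
f 12 22 29
f 22 11 28
f 29 28 15
f 22 28 29
f 12 29 34
f 29 15 35
f 34 35 17
f 29 35 34
f 12 34 38
f 34 17 41
f 38 41 18
f 34 41 38
f 13 39 27
f 39 18 40
f 27 40 14
f 39 40 27
f 11 23 47
f 23 13 48
f 47 48 20
f 23 48 47
f 15 28 44
f 28 11 43
f 44 43 19
f 28 43 44
f 17 35 36
f 35 15 32
f 36 32 16
f 35 32 36
f 18 41 37
f 41 17 33
f 37 33 10
f 41 33 37
f 52 51 55
f 52 55 53
f 53 55 56
f 53 56 54
f 55 51 57
f 55 57 56
f 56 57 58
f 56 58 54
f 57 51 59
f 57 59 58
f 58 59 60
f 58 60 54
f 59 51 61
f 59 61 60
f 60 61 62
f 60 62 54
f 61 51 63
f 61 63 62
f 62 63 64
f 62 64 54
f 63 51 65
f 63 65 64
f 64 65 66
f 64 66 54
f 65 51 67
f 65 67 66
f 66 67 68
f 66 68 54
f 67 51 69
f 67 69 68
f 68 69 70
f 68 70 54
f 69 51 52
f 69 52 70
f 70 52 53
f 70 53 54
f 72 71 75
f 72 75 73
f 73 75 76
f 73 76 74
f 75 71 77
f 75 77 76
f 76 77 78
f 76 78 74
f 77 71 79
f 77 79 78
f 78 79 80
f 78 80 74
f 79 71 81
f 79 81 80
f 80 81 82
f 80 82 74
f 81 71 83
f 81 83 82
f 82 83 84
f 82 84 74
f 83 71 85
f 83 85 84
f 84 85 86
f 84 86 74
f 85 71 87
f 85 87 86
f 86 87 88
f 86 88 74
f 87 71 89
f 87 89 88
f 88 89 90
f 88 90 74
f 89 71 91
f 89 91 90
f 90 91 92
f 90 92 74
f 91 71 93
f 91 93 92
f 92 93 94
f 92 94 74
f 93 71 95
f 93 95 94
f 94 95 96
f 94 96 74
f 95 71 97
f 95 97 96
f 96 97 98
f 96 98 74
f 97 71 99
f 97 99 98
f 98 99 100
f 98 100 74
f 99 71 72
f 99 72 100
f 100 72 73
f 100 73 74



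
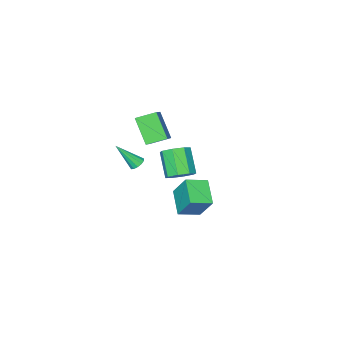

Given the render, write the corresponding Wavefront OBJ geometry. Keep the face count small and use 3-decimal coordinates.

v 3.019 2.372 -1.879
v 3.019 3.487 -0.218
v 1.716 2.936 -2.258
v 1.716 4.051 -0.597
v 3.884 3.749 -2.803
v 3.884 4.864 -1.142
v 2.581 4.313 -3.182
v 2.581 5.428 -1.521
v -0.627 -0.965 -3.982
v 0.335 -1.128 -3.721
v -0.29 -2.357 -2.178
v -1.253 -2.195 -2.438
v 0.029 -0.517 -3.359
v -0.596 -1.746 -1.815
v -0.661 -0.169 -3.361
v -1.286 -1.398 -1.818
v -1.332 -0.288 -3.727
v -1.957 -1.517 -2.184
v -1.59 -0.803 -4.242
v -2.215 -2.032 -2.699
v -1.284 -1.414 -4.605
v -1.909 -2.643 -3.061
v -0.594 -1.762 -4.602
v -1.219 -2.991 -3.059
v 0.077 -1.643 -4.236
v -0.548 -2.872 -2.693
v -0.387 -3.654 -2.207
v -0.658 -5.009 -0.508
v -1.468 -2.822 -1.715
v -1.739 -4.177 -0.016
v 0.799 -2.683 -1.244
v 0.528 -4.038 0.455
v -0.282 -1.851 -0.752
v -0.553 -3.206 0.947
v 2.495 -1.565 -1.666
v 2.983 -1.296 -1.783
v 3.405 -2.535 -0.094
v 2.825 -1.109 -1.576
v 2.561 -1.067 -1.398
v 2.277 -1.183 -1.304
v 2.061 -1.42 -1.326
v 1.983 -1.703 -1.456
v 2.068 -1.943 -1.652
v 2.288 -2.062 -1.853
v 2.574 -2.024 -1.995
v 2.834 -1.84 -2.032
v 2.987 -1.568 -1.954
f 2 4 1
f 5 2 1
f 1 4 3
f 3 5 1
f 2 8 4
f 6 2 5
f 6 8 2
f 4 8 3
f 7 5 3
f 3 8 7
f 7 6 5
f 8 6 7
f 10 9 13
f 10 13 11
f 11 13 14
f 11 14 12
f 13 9 15
f 13 15 14
f 14 15 16
f 14 16 12
f 15 9 17
f 15 17 16
f 16 17 18
f 16 18 12
f 17 9 19
f 17 19 18
f 18 19 20
f 18 20 12
f 19 9 21
f 19 21 20
f 20 21 22
f 20 22 12
f 21 9 23
f 21 23 22
f 22 23 24
f 22 24 12
f 23 9 25
f 23 25 24
f 24 25 26
f 24 26 12
f 25 9 10
f 25 10 26
f 26 10 11
f 26 11 12
f 28 30 27
f 31 28 27
f 27 30 29
f 29 31 27
f 28 34 30
f 32 28 31
f 32 34 28
f 30 34 29
f 33 31 29
f 29 34 33
f 33 32 31
f 34 32 33
f 36 35 38
f 36 38 37
f 38 35 39
f 38 39 37
f 39 35 40
f 39 40 37
f 40 35 41
f 40 41 37
f 41 35 42
f 41 42 37
f 42 35 43
f 42 43 37
f 43 35 44
f 43 44 37
f 44 35 45
f 44 45 37
f 45 35 46
f 45 46 37
f 46 35 47
f 46 47 37
f 47 35 36
f 47 36 37



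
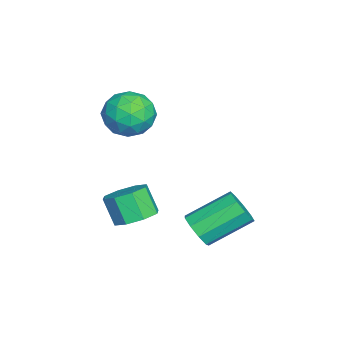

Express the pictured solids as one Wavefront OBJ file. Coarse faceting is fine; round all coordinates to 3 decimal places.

v 1.512 -1.96 -3.851
v 2.415 -2.228 -3.618
v 1.95 -2.769 -2.437
v 1.048 -2.5 -2.669
v 2.249 -1.548 -3.372
v 1.784 -2.088 -2.191
v 1.651 -1.109 -3.407
v 1.186 -1.649 -2.225
v 0.972 -1.168 -3.701
v 0.507 -1.709 -2.52
v 0.61 -1.691 -4.083
v 0.145 -2.232 -2.902
v 0.776 -2.372 -4.329
v 0.311 -2.912 -3.148
v 1.374 -2.811 -4.295
v 0.909 -3.351 -3.113
v 2.053 -2.751 -4
v 1.588 -3.292 -2.819
v 2.454 0.55 -3.681
v 3.254 0.743 -3.431
v 2.505 2.443 -2.349
v 1.706 2.25 -2.599
v 3.132 1.013 -3.939
v 2.383 2.713 -2.857
v 2.692 1.066 -4.327
v 1.943 2.766 -3.245
v 2.142 0.877 -4.412
v 1.393 2.578 -3.33
v 1.737 0.536 -4.155
v 0.988 2.236 -3.073
v 1.668 0.201 -3.677
v 0.92 1.901 -2.595
v 1.967 0.029 -3.2
v 1.219 1.73 -2.118
v 2.494 0.101 -2.948
v 1.745 1.802 -1.866
v 3.003 0.383 -3.04
v 2.254 2.083 -1.958
v -2.536 -1.966 -0.321
v -1.531 -1.705 0.298
v -2.129 -3.875 -0.178
v -1.124 -3.614 0.441
v -2.208 -3.425 0.941
v -2.46 -2.245 0.853
v -1.2 -3.335 -0.733
v -1.452 -2.155 -0.821
v -0.705 -2.551 0.044
v -1.329 -2.607 1.079
v -2.331 -2.973 -0.959
v -2.955 -3.029 0.076
v -2.07 -1.668 -0.024
v -1.59 -3.912 0.144
v -2.228 -3.801 0.438
v -1.637 -3.647 0.802
v -2.616 -1.986 0.302
v -2.025 -1.832 0.666
v -2.423 -2.843 1.044
v -1.635 -3.748 -0.546
v -1.044 -3.594 -0.182
v -2.023 -1.933 -0.682
v -1.432 -1.779 -0.318
v -1.237 -2.737 -0.924
v -0.993 -2.012 0.191
v -0.754 -3.134 0.275
v -0.798 -2.97 -0.416
v -0.946 -2.276 -0.467
v -1.36 -2.045 0.799
v -1.12 -3.166 0.883
v -1.758 -3.055 1.177
v -1.906 -2.362 1.125
v -0.874 -2.542 0.649
v -2.54 -2.414 -0.763
v -2.3 -3.535 -0.679
v -1.754 -3.218 -1.005
v -1.902 -2.525 -1.057
v -2.906 -2.446 -0.155
v -2.667 -3.568 -0.071
v -2.714 -3.304 0.587
v -2.862 -2.61 0.536
v -2.786 -3.038 -0.529
f 2 1 5
f 2 5 3
f 3 5 6
f 3 6 4
f 5 1 7
f 5 7 6
f 6 7 8
f 6 8 4
f 7 1 9
f 7 9 8
f 8 9 10
f 8 10 4
f 9 1 11
f 9 11 10
f 10 11 12
f 10 12 4
f 11 1 13
f 11 13 12
f 12 13 14
f 12 14 4
f 13 1 15
f 13 15 14
f 14 15 16
f 14 16 4
f 15 1 17
f 15 17 16
f 16 17 18
f 16 18 4
f 17 1 2
f 17 2 18
f 18 2 3
f 18 3 4
f 20 19 23
f 20 23 21
f 21 23 24
f 21 24 22
f 23 19 25
f 23 25 24
f 24 25 26
f 24 26 22
f 25 19 27
f 25 27 26
f 26 27 28
f 26 28 22
f 27 19 29
f 27 29 28
f 28 29 30
f 28 30 22
f 29 19 31
f 29 31 30
f 30 31 32
f 30 32 22
f 31 19 33
f 31 33 32
f 32 33 34
f 32 34 22
f 33 19 35
f 33 35 34
f 34 35 36
f 34 36 22
f 35 19 37
f 35 37 36
f 36 37 38
f 36 38 22
f 37 19 20
f 37 20 38
f 38 20 21
f 38 21 22
f 39 76 55
f 76 50 79
f 55 79 44
f 76 79 55
f 39 55 51
f 55 44 56
f 51 56 40
f 55 56 51
f 39 51 60
f 51 40 61
f 60 61 46
f 51 61 60
f 39 60 72
f 60 46 75
f 72 75 49
f 60 75 72
f 39 72 76
f 72 49 80
f 76 80 50
f 72 80 76
f 40 56 67
f 56 44 70
f 67 70 48
f 56 70 67
f 44 79 57
f 79 50 78
f 57 78 43
f 79 78 57
f 50 80 77
f 80 49 73
f 77 73 41
f 80 73 77
f 49 75 74
f 75 46 62
f 74 62 45
f 75 62 74
f 46 61 66
f 61 40 63
f 66 63 47
f 61 63 66
f 42 68 54
f 68 48 69
f 54 69 43
f 68 69 54
f 42 54 52
f 54 43 53
f 52 53 41
f 54 53 52
f 42 52 59
f 52 41 58
f 59 58 45
f 52 58 59
f 42 59 64
f 59 45 65
f 64 65 47
f 59 65 64
f 42 64 68
f 64 47 71
f 68 71 48
f 64 71 68
f 43 69 57
f 69 48 70
f 57 70 44
f 69 70 57
f 41 53 77
f 53 43 78
f 77 78 50
f 53 78 77
f 45 58 74
f 58 41 73
f 74 73 49
f 58 73 74
f 47 65 66
f 65 45 62
f 66 62 46
f 65 62 66
f 48 71 67
f 71 47 63
f 67 63 40
f 71 63 67



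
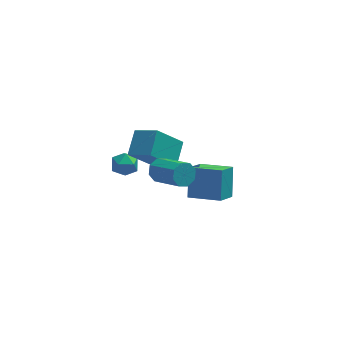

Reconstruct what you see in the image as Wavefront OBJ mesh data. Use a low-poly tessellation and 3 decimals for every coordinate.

v 0.537 0.098 -2.074
v 0.713 1.235 -0.625
v 1.279 1.096 -2.947
v 1.455 2.233 -1.498
v 2.185 -0.733 -1.622
v 2.361 0.404 -0.173
v 2.927 0.265 -2.495
v 3.103 1.402 -1.046
v -1.106 -2.081 3.073
v -0.502 -1.701 2.977
v 0.57 -3.138 4.032
v -0.034 -3.519 4.127
v -0.769 -1.561 3.439
v 0.303 -2.999 4.493
v -1.233 -1.726 3.686
v -0.161 -3.163 4.74
v -1.623 -2.099 3.574
v -0.551 -3.536 4.628
v -1.71 -2.462 3.168
v -0.638 -3.899 4.223
v -1.443 -2.601 2.707
v -0.371 -4.039 3.761
v -0.979 -2.437 2.46
v 0.093 -3.874 3.514
v -0.589 -2.064 2.572
v 0.483 -3.501 3.626
v -2.588 -0.203 2.494
v -1.505 -1.046 3.258
v -2.105 1.07 3.213
v -1.022 0.228 3.977
v -1.218 0.152 0.943
v -0.135 -0.69 1.707
v -0.735 1.426 1.662
v 0.348 0.583 2.426
v -2.945 4.374 -3.354
v -2.098 4.356 -3.441
v -2.862 3.424 -2.359
v -2.015 3.406 -2.446
v -2.395 4.095 -2.121
v -2.446 4.682 -2.736
v -2.514 3.098 -3.064
v -2.565 3.685 -3.679
v -1.831 3.567 -3.262
v -1.758 4.184 -2.679
v -3.202 3.596 -3.121
v -3.129 4.213 -2.538
f 2 4 1
f 5 2 1
f 1 4 3
f 3 5 1
f 2 8 4
f 6 2 5
f 6 8 2
f 4 8 3
f 7 5 3
f 3 8 7
f 7 6 5
f 8 6 7
f 10 9 13
f 10 13 11
f 11 13 14
f 11 14 12
f 13 9 15
f 13 15 14
f 14 15 16
f 14 16 12
f 15 9 17
f 15 17 16
f 16 17 18
f 16 18 12
f 17 9 19
f 17 19 18
f 18 19 20
f 18 20 12
f 19 9 21
f 19 21 20
f 20 21 22
f 20 22 12
f 21 9 23
f 21 23 22
f 22 23 24
f 22 24 12
f 23 9 25
f 23 25 24
f 24 25 26
f 24 26 12
f 25 9 10
f 25 10 26
f 26 10 11
f 26 11 12
f 28 30 27
f 31 28 27
f 27 30 29
f 29 31 27
f 28 34 30
f 32 28 31
f 32 34 28
f 30 34 29
f 33 31 29
f 29 34 33
f 33 32 31
f 34 32 33
f 35 46 40
f 35 40 36
f 35 36 42
f 35 42 45
f 35 45 46
f 36 40 44
f 40 46 39
f 46 45 37
f 45 42 41
f 42 36 43
f 38 44 39
f 38 39 37
f 38 37 41
f 38 41 43
f 38 43 44
f 39 44 40
f 37 39 46
f 41 37 45
f 43 41 42
f 44 43 36



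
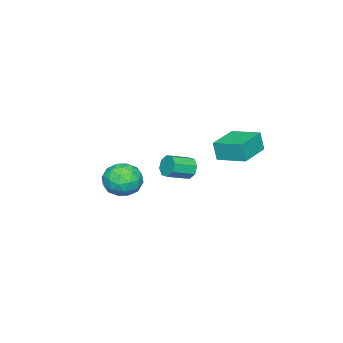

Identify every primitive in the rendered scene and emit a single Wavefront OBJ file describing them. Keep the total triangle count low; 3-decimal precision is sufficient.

v 0.189 -2.221 -1.967
v 1.087 -1.543 -2.278
v 0.933 -3.657 -2.942
v 1.831 -2.979 -3.253
v 1.714 -3.319 -2.143
v 1.254 -2.432 -1.54
v 0.766 -2.768 -3.68
v 0.306 -1.881 -3.077
v 1.444 -1.882 -3.337
v 2.03 -2.223 -2.387
v -0.01 -2.977 -2.833
v 0.576 -3.318 -1.883
v 0.572 -1.756 -2.037
v 1.448 -3.444 -3.183
v 1.379 -3.644 -2.53
v 1.907 -3.246 -2.713
v 0.671 -2.278 -1.603
v 1.199 -1.88 -1.786
v 1.567 -2.924 -1.706
v 0.821 -3.32 -3.434
v 1.349 -2.922 -3.617
v 0.113 -1.954 -2.507
v 0.641 -1.556 -2.69
v 0.453 -2.276 -3.514
v 1.31 -1.557 -2.842
v 1.748 -2.401 -3.415
v 1.121 -2.277 -3.666
v 0.851 -1.755 -3.312
v 1.654 -1.757 -2.284
v 2.092 -2.601 -2.857
v 2.023 -2.801 -2.204
v 1.753 -2.279 -1.85
v 1.864 -1.956 -2.906
v -0.072 -2.599 -2.363
v 0.366 -3.443 -2.936
v 0.267 -2.921 -3.37
v -0.003 -2.399 -3.016
v 0.272 -2.799 -1.805
v 0.71 -3.643 -2.378
v 1.169 -3.445 -1.908
v 0.899 -2.923 -1.554
v 0.156 -3.244 -2.314
v -0.475 3.257 0.658
v -0.463 3.027 1.775
v -0.426 4.902 0.995
v -0.415 4.673 2.112
v 1.415 3.207 0.628
v 1.426 2.978 1.745
v 1.463 4.853 0.965
v 1.475 4.623 2.082
v 1.019 1.396 -0.659
v 1.406 1.643 -1.188
v 2.488 0.97 -0.71
v 2.101 0.724 -0.181
v 1.417 1.964 -0.759
v 2.498 1.291 -0.281
v 1.194 1.953 -0.272
v 2.275 1.28 0.206
v 0.869 1.615 -0.011
v 1.951 0.943 0.467
v 0.632 1.15 -0.13
v 1.714 0.477 0.348
v 0.622 0.829 -0.559
v 1.703 0.156 -0.081
v 0.845 0.84 -1.046
v 1.926 0.167 -0.568
v 1.169 1.177 -1.307
v 2.251 0.505 -0.829
f 1 38 17
f 38 12 41
f 17 41 6
f 38 41 17
f 1 17 13
f 17 6 18
f 13 18 2
f 17 18 13
f 1 13 22
f 13 2 23
f 22 23 8
f 13 23 22
f 1 22 34
f 22 8 37
f 34 37 11
f 22 37 34
f 1 34 38
f 34 11 42
f 38 42 12
f 34 42 38
f 2 18 29
f 18 6 32
f 29 32 10
f 18 32 29
f 6 41 19
f 41 12 40
f 19 40 5
f 41 40 19
f 12 42 39
f 42 11 35
f 39 35 3
f 42 35 39
f 11 37 36
f 37 8 24
f 36 24 7
f 37 24 36
f 8 23 28
f 23 2 25
f 28 25 9
f 23 25 28
f 4 30 16
f 30 10 31
f 16 31 5
f 30 31 16
f 4 16 14
f 16 5 15
f 14 15 3
f 16 15 14
f 4 14 21
f 14 3 20
f 21 20 7
f 14 20 21
f 4 21 26
f 21 7 27
f 26 27 9
f 21 27 26
f 4 26 30
f 26 9 33
f 30 33 10
f 26 33 30
f 5 31 19
f 31 10 32
f 19 32 6
f 31 32 19
f 3 15 39
f 15 5 40
f 39 40 12
f 15 40 39
f 7 20 36
f 20 3 35
f 36 35 11
f 20 35 36
f 9 27 28
f 27 7 24
f 28 24 8
f 27 24 28
f 10 33 29
f 33 9 25
f 29 25 2
f 33 25 29
f 44 46 43
f 47 44 43
f 43 46 45
f 45 47 43
f 44 50 46
f 48 44 47
f 48 50 44
f 46 50 45
f 49 47 45
f 45 50 49
f 49 48 47
f 50 48 49
f 52 51 55
f 52 55 53
f 53 55 56
f 53 56 54
f 55 51 57
f 55 57 56
f 56 57 58
f 56 58 54
f 57 51 59
f 57 59 58
f 58 59 60
f 58 60 54
f 59 51 61
f 59 61 60
f 60 61 62
f 60 62 54
f 61 51 63
f 61 63 62
f 62 63 64
f 62 64 54
f 63 51 65
f 63 65 64
f 64 65 66
f 64 66 54
f 65 51 67
f 65 67 66
f 66 67 68
f 66 68 54
f 67 51 52
f 67 52 68
f 68 52 53
f 68 53 54



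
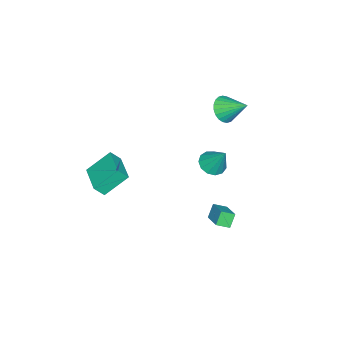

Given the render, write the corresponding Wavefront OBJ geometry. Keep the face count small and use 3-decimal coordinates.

v -3.773 1.839 2.74
v -3.261 1.364 3.399
v -3.687 3.321 3.74
v -2.99 1.498 3.178
v -2.838 1.683 2.89
v -2.828 1.892 2.58
v -2.962 2.093 2.294
v -3.219 2.255 2.075
v -3.561 2.354 1.958
v -3.935 2.375 1.96
v -4.285 2.314 2.081
v -4.556 2.18 2.302
v -4.708 1.995 2.589
v -4.718 1.786 2.9
v -4.584 1.585 3.186
v -4.327 1.423 3.405
v -3.985 1.324 3.522
v -3.611 1.303 3.52
v 0.554 2.925 -3.411
v -0.007 2.976 -2.609
v 0.117 3.604 -3.76
v -0.444 3.655 -2.959
v 1.604 3.945 -2.741
v 1.043 3.996 -1.94
v 1.167 4.624 -3.091
v 0.606 4.675 -2.289
v 3.069 -2.93 0.06
v 3.423 -3.407 0.749
v 2.056 -1.91 1.287
v 2.41 -2.387 1.976
v 4.59 -1.593 0.204
v 4.944 -2.07 0.893
v 3.577 -0.573 1.431
v 3.931 -1.05 2.12
v -1.391 2.246 -0.221
v -0.531 2.319 -0.438
v -1.069 3.214 1.381
v -0.76 2.72 -0.634
v -1.19 2.97 -0.699
v -1.684 2.99 -0.612
v -2.084 2.774 -0.401
v -2.264 2.39 -0.133
v -2.167 1.961 0.107
v -1.824 1.622 0.242
v -1.343 1.481 0.231
v -0.877 1.583 0.076
v -0.574 1.895 -0.174
f 2 1 4
f 2 4 3
f 4 1 5
f 4 5 3
f 5 1 6
f 5 6 3
f 6 1 7
f 6 7 3
f 7 1 8
f 7 8 3
f 8 1 9
f 8 9 3
f 9 1 10
f 9 10 3
f 10 1 11
f 10 11 3
f 11 1 12
f 11 12 3
f 12 1 13
f 12 13 3
f 13 1 14
f 13 14 3
f 14 1 15
f 14 15 3
f 15 1 16
f 15 16 3
f 16 1 17
f 16 17 3
f 17 1 18
f 17 18 3
f 18 1 2
f 18 2 3
f 20 22 19
f 23 20 19
f 19 22 21
f 21 23 19
f 20 26 22
f 24 20 23
f 24 26 20
f 22 26 21
f 25 23 21
f 21 26 25
f 25 24 23
f 26 24 25
f 28 30 27
f 31 28 27
f 27 30 29
f 29 31 27
f 28 34 30
f 32 28 31
f 32 34 28
f 30 34 29
f 33 31 29
f 29 34 33
f 33 32 31
f 34 32 33
f 36 35 38
f 36 38 37
f 38 35 39
f 38 39 37
f 39 35 40
f 39 40 37
f 40 35 41
f 40 41 37
f 41 35 42
f 41 42 37
f 42 35 43
f 42 43 37
f 43 35 44
f 43 44 37
f 44 35 45
f 44 45 37
f 45 35 46
f 45 46 37
f 46 35 47
f 46 47 37
f 47 35 36
f 47 36 37



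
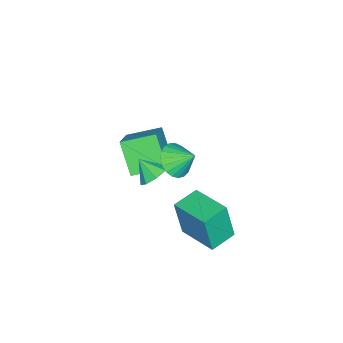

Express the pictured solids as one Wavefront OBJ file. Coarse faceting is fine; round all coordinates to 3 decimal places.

v 2.124 -0.504 2.84
v 3.026 -0.228 2.539
v 2.096 0.524 3.7
v 2.782 -0.019 2.282
v 2.424 0.106 2.121
v 2.014 0.126 2.084
v 1.624 0.037 2.178
v 1.32 -0.146 2.387
v 1.154 -0.391 2.674
v 1.157 -0.655 2.99
v 1.326 -0.893 3.28
v 1.634 -1.063 3.494
v 2.026 -1.137 3.595
v 2.435 -1.102 3.565
v 2.79 -0.963 3.41
v 3.03 -0.744 3.157
v 3.114 -0.484 2.849
v -1.807 -5.33 -1.045
v -0.218 -4.834 0.063
v -2.703 -3.745 -0.47
v -1.115 -3.249 0.639
v -1.005 -4.291 -2.659
v 0.583 -3.795 -1.55
v -1.902 -2.706 -2.083
v -0.313 -2.21 -0.975
v 1.741 0.872 -1.517
v 1.829 0.466 0.602
v 2.544 2.869 -1.168
v 2.632 2.462 0.952
v 3.088 0.358 -1.672
v 3.176 -0.049 0.448
v 3.891 2.354 -1.322
v 3.979 1.948 0.797
v 2.578 -1.408 1.597
v 3.115 -1.006 2.103
v 2.482 -2.292 2.403
v 2.504 -0.84 2.212
v 1.936 -1.007 1.961
v 1.744 -1.408 1.497
v 2.041 -1.809 1.092
v 2.653 -1.975 0.983
v 3.221 -1.809 1.234
v 3.412 -1.407 1.698
f 2 1 4
f 2 4 3
f 4 1 5
f 4 5 3
f 5 1 6
f 5 6 3
f 6 1 7
f 6 7 3
f 7 1 8
f 7 8 3
f 8 1 9
f 8 9 3
f 9 1 10
f 9 10 3
f 10 1 11
f 10 11 3
f 11 1 12
f 11 12 3
f 12 1 13
f 12 13 3
f 13 1 14
f 13 14 3
f 14 1 15
f 14 15 3
f 15 1 16
f 15 16 3
f 16 1 17
f 16 17 3
f 17 1 2
f 17 2 3
f 19 21 18
f 22 19 18
f 18 21 20
f 20 22 18
f 19 25 21
f 23 19 22
f 23 25 19
f 21 25 20
f 24 22 20
f 20 25 24
f 24 23 22
f 25 23 24
f 27 29 26
f 30 27 26
f 26 29 28
f 28 30 26
f 27 33 29
f 31 27 30
f 31 33 27
f 29 33 28
f 32 30 28
f 28 33 32
f 32 31 30
f 33 31 32
f 35 34 37
f 35 37 36
f 37 34 38
f 37 38 36
f 38 34 39
f 38 39 36
f 39 34 40
f 39 40 36
f 40 34 41
f 40 41 36
f 41 34 42
f 41 42 36
f 42 34 43
f 42 43 36
f 43 34 35
f 43 35 36



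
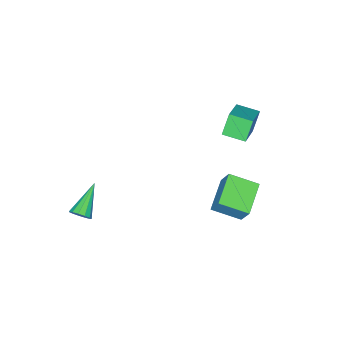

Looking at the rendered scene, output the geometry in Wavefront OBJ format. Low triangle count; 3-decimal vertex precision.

v -2.603 0.933 -3.075
v -2.367 1.632 -1.815
v -3.427 2.333 -3.698
v -3.191 3.032 -2.438
v -0.889 1.628 -3.782
v -0.653 2.327 -2.522
v -1.713 3.028 -4.405
v -1.477 3.727 -3.145
v 3.812 -3.303 -3.822
v 4.123 -3.128 -3.292
v 2.128 -3.777 -2.678
v 3.957 -2.832 -3.414
v 3.744 -2.686 -3.666
v 3.553 -2.736 -3.968
v 3.444 -2.966 -4.223
v 3.451 -3.302 -4.352
v 3.573 -3.639 -4.312
v 3.771 -3.87 -4.117
v 3.981 -3.92 -3.828
v 4.138 -3.774 -3.538
v 4.191 -3.479 -3.338
v -3.36 0.81 1.221
v -4.002 0.753 2.407
v -3.822 1.988 1.027
v -4.464 1.931 2.213
v -1.756 1.589 2.127
v -2.398 1.532 3.313
v -2.218 2.767 1.933
v -2.86 2.71 3.119
f 2 4 1
f 5 2 1
f 1 4 3
f 3 5 1
f 2 8 4
f 6 2 5
f 6 8 2
f 4 8 3
f 7 5 3
f 3 8 7
f 7 6 5
f 8 6 7
f 10 9 12
f 10 12 11
f 12 9 13
f 12 13 11
f 13 9 14
f 13 14 11
f 14 9 15
f 14 15 11
f 15 9 16
f 15 16 11
f 16 9 17
f 16 17 11
f 17 9 18
f 17 18 11
f 18 9 19
f 18 19 11
f 19 9 20
f 19 20 11
f 20 9 21
f 20 21 11
f 21 9 10
f 21 10 11
f 23 25 22
f 26 23 22
f 22 25 24
f 24 26 22
f 23 29 25
f 27 23 26
f 27 29 23
f 25 29 24
f 28 26 24
f 24 29 28
f 28 27 26
f 29 27 28



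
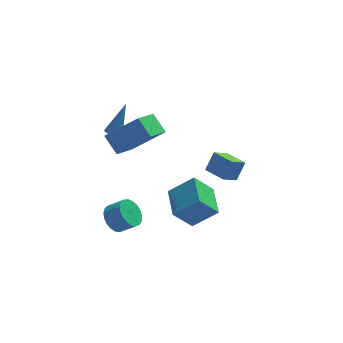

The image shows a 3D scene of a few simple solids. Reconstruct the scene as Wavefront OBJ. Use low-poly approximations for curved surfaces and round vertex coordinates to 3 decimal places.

v -1.581 1.188 0.717
v -2.512 -0.306 1.709
v -2.125 2.051 1.507
v -3.056 0.557 2.498
v 0.136 1.023 2.082
v -0.795 -0.471 3.073
v -0.408 1.886 2.871
v -1.339 0.392 3.863
v -2.373 3.264 0.342
v -2.11 2.819 0.406
v -1.627 3.956 2.098
v -1.922 3.024 0.245
v -1.905 3.32 0.121
v -2.068 3.595 0.082
v -2.347 3.743 0.142
v -2.635 3.708 0.278
v -2.824 3.503 0.439
v -2.84 3.207 0.563
v -2.678 2.932 0.602
v -2.399 2.784 0.542
v -2.953 -3.556 -0.513
v -2.434 -3.649 -1.167
v -1.647 -3.936 -0.501
v -2.167 -3.844 0.153
v -2.384 -3.314 -1.081
v -1.597 -3.601 -0.416
v -2.433 -3.021 -0.898
v -1.646 -3.308 -0.232
v -2.571 -2.821 -0.647
v -1.784 -3.108 0.018
v -2.776 -2.747 -0.374
v -1.989 -3.034 0.292
v -3.011 -2.814 -0.124
v -2.224 -3.101 0.541
v -3.236 -3.009 0.058
v -2.449 -3.296 0.724
v -3.413 -3.299 0.141
v -2.626 -3.586 0.807
v -3.51 -3.633 0.112
v -2.723 -3.92 0.778
v -3.511 -3.954 -0.026
v -2.724 -4.241 0.64
v -3.415 -4.206 -0.247
v -2.628 -4.493 0.418
v -3.24 -4.346 -0.515
v -2.453 -4.633 0.151
v -3.015 -4.35 -0.782
v -2.228 -4.637 -0.117
v -2.779 -4.216 -1.003
v -1.992 -4.503 -0.337
v -2.574 -3.968 -1.139
v -1.787 -4.255 -0.473
v -0.166 -4.496 0.377
v 1.13 -4.612 1.44
v -0.189 -2.71 0.6
v 1.107 -2.826 1.663
v 0.833 -4.334 -0.823
v 2.129 -4.45 0.24
v 0.81 -2.548 -0.6
v 2.106 -2.664 0.463
v 4.016 1.781 -3.041
v 3.204 1.245 -2.391
v 3.221 2.88 -3.129
v 2.408 2.344 -2.479
v 4.532 2.236 -2.021
v 3.719 1.7 -1.371
v 3.736 3.335 -2.109
v 2.924 2.799 -1.459
f 2 4 1
f 5 2 1
f 1 4 3
f 3 5 1
f 2 8 4
f 6 2 5
f 6 8 2
f 4 8 3
f 7 5 3
f 3 8 7
f 7 6 5
f 8 6 7
f 10 9 12
f 10 12 11
f 12 9 13
f 12 13 11
f 13 9 14
f 13 14 11
f 14 9 15
f 14 15 11
f 15 9 16
f 15 16 11
f 16 9 17
f 16 17 11
f 17 9 18
f 17 18 11
f 18 9 19
f 18 19 11
f 19 9 20
f 19 20 11
f 20 9 10
f 20 10 11
f 22 21 25
f 22 25 23
f 23 25 26
f 23 26 24
f 25 21 27
f 25 27 26
f 26 27 28
f 26 28 24
f 27 21 29
f 27 29 28
f 28 29 30
f 28 30 24
f 29 21 31
f 29 31 30
f 30 31 32
f 30 32 24
f 31 21 33
f 31 33 32
f 32 33 34
f 32 34 24
f 33 21 35
f 33 35 34
f 34 35 36
f 34 36 24
f 35 21 37
f 35 37 36
f 36 37 38
f 36 38 24
f 37 21 39
f 37 39 38
f 38 39 40
f 38 40 24
f 39 21 41
f 39 41 40
f 40 41 42
f 40 42 24
f 41 21 43
f 41 43 42
f 42 43 44
f 42 44 24
f 43 21 45
f 43 45 44
f 44 45 46
f 44 46 24
f 45 21 47
f 45 47 46
f 46 47 48
f 46 48 24
f 47 21 49
f 47 49 48
f 48 49 50
f 48 50 24
f 49 21 51
f 49 51 50
f 50 51 52
f 50 52 24
f 51 21 22
f 51 22 52
f 52 22 23
f 52 23 24
f 54 56 53
f 57 54 53
f 53 56 55
f 55 57 53
f 54 60 56
f 58 54 57
f 58 60 54
f 56 60 55
f 59 57 55
f 55 60 59
f 59 58 57
f 60 58 59
f 62 64 61
f 65 62 61
f 61 64 63
f 63 65 61
f 62 68 64
f 66 62 65
f 66 68 62
f 64 68 63
f 67 65 63
f 63 68 67
f 67 66 65
f 68 66 67



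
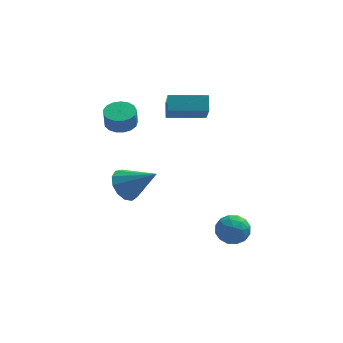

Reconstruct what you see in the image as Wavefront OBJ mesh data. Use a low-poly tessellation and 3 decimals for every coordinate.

v 0.808 1.5 1.759
v 0.843 0.283 3.153
v 0.849 2.275 2.436
v 0.885 1.059 3.829
v 2.955 1.461 1.671
v 2.991 0.245 3.064
v 2.997 2.237 2.347
v 3.032 1.02 3.741
v -1.62 -0.248 2.701
v -1.133 0.452 2.87
v -1.192 0.249 3.888
v -1.68 -0.452 3.719
v -1.523 0.598 2.876
v -1.582 0.395 3.894
v -1.935 0.55 2.842
v -1.994 0.347 3.86
v -2.275 0.32 2.776
v -2.335 0.116 3.794
v -2.465 -0.041 2.693
v -2.525 -0.245 3.711
v -2.462 -0.45 2.612
v -2.521 -0.653 3.63
v -2.266 -0.812 2.551
v -2.325 -1.016 3.569
v -1.922 -1.045 2.524
v -1.981 -1.249 3.542
v -1.508 -1.095 2.538
v -1.568 -1.299 3.556
v -1.121 -0.952 2.589
v -1.18 -1.155 3.607
v -0.848 -0.647 2.666
v -0.907 -0.851 3.684
v -0.752 -0.251 2.751
v -0.811 -0.454 3.769
v -0.855 0.146 2.824
v -0.914 -0.058 3.843
v 3.059 -3.192 -4.087
v 3.556 -2.4 -4.407
v 4.404 -3.78 -3.453
v 4.901 -2.988 -3.773
v 4.237 -2.895 -3.047
v 3.405 -2.532 -3.439
v 4.555 -3.648 -4.421
v 3.723 -3.285 -4.813
v 4.48 -2.682 -4.613
v 4.284 -2.216 -3.764
v 3.676 -3.964 -4.096
v 3.48 -3.498 -3.247
v 3.189 -2.744 -4.302
v 4.771 -3.436 -3.558
v 4.38 -3.381 -3.131
v 4.672 -2.915 -3.319
v 3.101 -2.822 -3.734
v 3.393 -2.356 -3.921
v 3.793 -2.647 -3.122
v 4.567 -3.824 -3.939
v 4.859 -3.358 -4.126
v 3.288 -3.265 -4.541
v 3.58 -2.799 -4.729
v 4.167 -3.533 -4.738
v 4.025 -2.444 -4.612
v 4.815 -2.79 -4.239
v 4.612 -3.178 -4.62
v 4.123 -2.964 -4.851
v 3.909 -2.171 -4.112
v 4.7 -2.516 -3.74
v 4.309 -2.462 -3.313
v 3.82 -2.248 -3.543
v 4.452 -2.336 -4.234
v 3.26 -3.664 -4.12
v 4.051 -4.009 -3.748
v 4.14 -3.932 -4.317
v 3.651 -3.718 -4.547
v 3.145 -3.39 -3.621
v 3.935 -3.736 -3.248
v 3.837 -3.216 -3.009
v 3.348 -3.002 -3.24
v 3.508 -3.844 -3.626
v -1.555 -2.973 -0.201
v -0.981 -2.168 -0.493
v 0.015 -3.627 1.081
v -1.285 -1.993 -0.031
v -1.675 -2.129 0.377
v -2.027 -2.532 0.601
v -2.229 -3.076 0.571
v -2.216 -3.586 0.295
v -1.994 -3.902 -0.138
v -1.632 -3.923 -0.591
v -1.246 -3.642 -0.921
v -0.957 -3.148 -1.022
v -0.859 -2.599 -0.862
f 2 4 1
f 5 2 1
f 1 4 3
f 3 5 1
f 2 8 4
f 6 2 5
f 6 8 2
f 4 8 3
f 7 5 3
f 3 8 7
f 7 6 5
f 8 6 7
f 10 9 13
f 10 13 11
f 11 13 14
f 11 14 12
f 13 9 15
f 13 15 14
f 14 15 16
f 14 16 12
f 15 9 17
f 15 17 16
f 16 17 18
f 16 18 12
f 17 9 19
f 17 19 18
f 18 19 20
f 18 20 12
f 19 9 21
f 19 21 20
f 20 21 22
f 20 22 12
f 21 9 23
f 21 23 22
f 22 23 24
f 22 24 12
f 23 9 25
f 23 25 24
f 24 25 26
f 24 26 12
f 25 9 27
f 25 27 26
f 26 27 28
f 26 28 12
f 27 9 29
f 27 29 28
f 28 29 30
f 28 30 12
f 29 9 31
f 29 31 30
f 30 31 32
f 30 32 12
f 31 9 33
f 31 33 32
f 32 33 34
f 32 34 12
f 33 9 35
f 33 35 34
f 34 35 36
f 34 36 12
f 35 9 10
f 35 10 36
f 36 10 11
f 36 11 12
f 37 74 53
f 74 48 77
f 53 77 42
f 74 77 53
f 37 53 49
f 53 42 54
f 49 54 38
f 53 54 49
f 37 49 58
f 49 38 59
f 58 59 44
f 49 59 58
f 37 58 70
f 58 44 73
f 70 73 47
f 58 73 70
f 37 70 74
f 70 47 78
f 74 78 48
f 70 78 74
f 38 54 65
f 54 42 68
f 65 68 46
f 54 68 65
f 42 77 55
f 77 48 76
f 55 76 41
f 77 76 55
f 48 78 75
f 78 47 71
f 75 71 39
f 78 71 75
f 47 73 72
f 73 44 60
f 72 60 43
f 73 60 72
f 44 59 64
f 59 38 61
f 64 61 45
f 59 61 64
f 40 66 52
f 66 46 67
f 52 67 41
f 66 67 52
f 40 52 50
f 52 41 51
f 50 51 39
f 52 51 50
f 40 50 57
f 50 39 56
f 57 56 43
f 50 56 57
f 40 57 62
f 57 43 63
f 62 63 45
f 57 63 62
f 40 62 66
f 62 45 69
f 66 69 46
f 62 69 66
f 41 67 55
f 67 46 68
f 55 68 42
f 67 68 55
f 39 51 75
f 51 41 76
f 75 76 48
f 51 76 75
f 43 56 72
f 56 39 71
f 72 71 47
f 56 71 72
f 45 63 64
f 63 43 60
f 64 60 44
f 63 60 64
f 46 69 65
f 69 45 61
f 65 61 38
f 69 61 65
f 80 79 82
f 80 82 81
f 82 79 83
f 82 83 81
f 83 79 84
f 83 84 81
f 84 79 85
f 84 85 81
f 85 79 86
f 85 86 81
f 86 79 87
f 86 87 81
f 87 79 88
f 87 88 81
f 88 79 89
f 88 89 81
f 89 79 90
f 89 90 81
f 90 79 91
f 90 91 81
f 91 79 80
f 91 80 81

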